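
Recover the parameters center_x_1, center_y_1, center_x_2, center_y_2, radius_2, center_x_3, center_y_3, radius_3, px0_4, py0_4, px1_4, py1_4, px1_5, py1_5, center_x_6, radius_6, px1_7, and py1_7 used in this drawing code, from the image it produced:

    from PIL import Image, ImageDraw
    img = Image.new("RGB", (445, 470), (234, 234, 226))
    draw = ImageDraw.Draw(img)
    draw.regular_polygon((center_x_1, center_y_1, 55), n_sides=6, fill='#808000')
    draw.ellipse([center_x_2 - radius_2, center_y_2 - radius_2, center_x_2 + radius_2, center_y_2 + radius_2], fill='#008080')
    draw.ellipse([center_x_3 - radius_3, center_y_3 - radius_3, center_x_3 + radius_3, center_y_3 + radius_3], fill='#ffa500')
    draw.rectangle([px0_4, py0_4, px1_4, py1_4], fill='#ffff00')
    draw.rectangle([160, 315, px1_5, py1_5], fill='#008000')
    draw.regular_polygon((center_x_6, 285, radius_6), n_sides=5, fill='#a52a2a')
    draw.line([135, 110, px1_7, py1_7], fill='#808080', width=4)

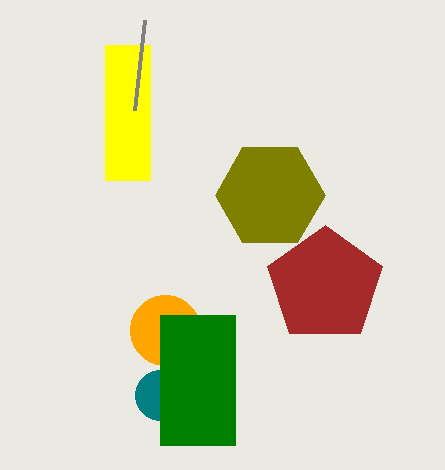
center_x_1 = 270, center_y_1 = 195, center_x_2 = 160, center_y_2 = 395, radius_2 = 25, center_x_3 = 165, center_y_3 = 330, radius_3 = 35, px0_4 = 105, py0_4 = 45, px1_4 = 150, py1_4 = 180, px1_5 = 235, py1_5 = 445, center_x_6 = 325, radius_6 = 60, px1_7 = 145, py1_7 = 20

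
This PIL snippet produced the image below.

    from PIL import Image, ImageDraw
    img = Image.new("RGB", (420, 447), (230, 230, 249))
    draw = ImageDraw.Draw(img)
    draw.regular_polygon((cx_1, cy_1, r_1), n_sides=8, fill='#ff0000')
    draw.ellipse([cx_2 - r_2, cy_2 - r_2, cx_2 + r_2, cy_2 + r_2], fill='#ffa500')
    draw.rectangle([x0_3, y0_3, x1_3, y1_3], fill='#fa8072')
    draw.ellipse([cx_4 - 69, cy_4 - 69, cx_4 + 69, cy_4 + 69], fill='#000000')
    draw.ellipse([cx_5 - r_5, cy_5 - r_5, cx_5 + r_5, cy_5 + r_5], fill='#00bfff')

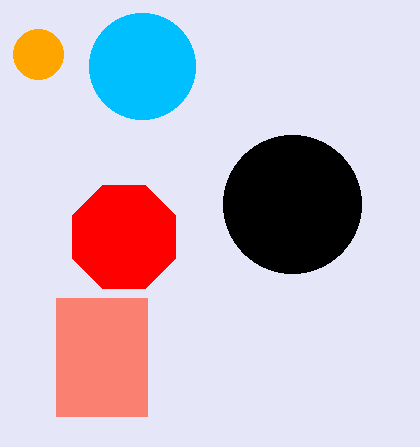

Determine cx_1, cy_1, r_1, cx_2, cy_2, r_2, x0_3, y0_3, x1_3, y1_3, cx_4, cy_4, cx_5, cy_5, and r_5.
cx_1 = 124
cy_1 = 237
r_1 = 56
cx_2 = 38
cy_2 = 54
r_2 = 25
x0_3 = 56
y0_3 = 298
x1_3 = 147
y1_3 = 416
cx_4 = 292
cy_4 = 204
cx_5 = 142
cy_5 = 66
r_5 = 53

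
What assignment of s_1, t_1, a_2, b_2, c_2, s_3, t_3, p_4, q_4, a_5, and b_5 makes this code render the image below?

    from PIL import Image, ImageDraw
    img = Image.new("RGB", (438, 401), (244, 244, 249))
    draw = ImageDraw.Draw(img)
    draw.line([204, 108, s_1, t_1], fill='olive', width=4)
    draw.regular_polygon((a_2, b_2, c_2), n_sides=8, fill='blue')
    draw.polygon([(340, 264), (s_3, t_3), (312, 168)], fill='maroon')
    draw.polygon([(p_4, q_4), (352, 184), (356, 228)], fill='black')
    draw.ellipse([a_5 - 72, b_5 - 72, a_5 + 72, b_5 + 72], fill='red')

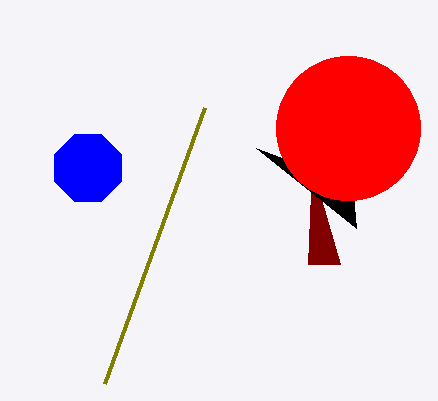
s_1 = 104; t_1 = 384; a_2 = 88; b_2 = 168; c_2 = 36; s_3 = 308; t_3 = 264; p_4 = 256; q_4 = 148; a_5 = 348; b_5 = 128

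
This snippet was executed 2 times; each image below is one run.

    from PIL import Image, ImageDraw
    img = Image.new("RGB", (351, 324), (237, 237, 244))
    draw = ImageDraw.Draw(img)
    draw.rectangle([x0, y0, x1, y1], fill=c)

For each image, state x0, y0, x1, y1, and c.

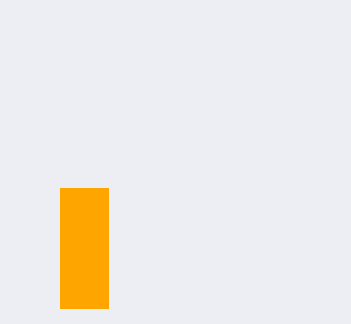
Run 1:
x0 = 60; y0 = 188; x1 = 108; y1 = 308; c = 'orange'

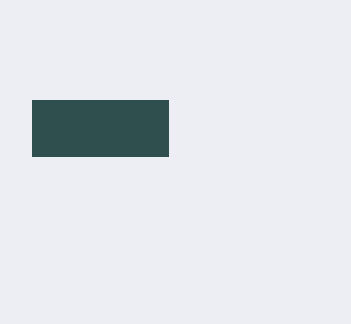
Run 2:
x0 = 32
y0 = 100
x1 = 168
y1 = 156
c = 'darkslategray'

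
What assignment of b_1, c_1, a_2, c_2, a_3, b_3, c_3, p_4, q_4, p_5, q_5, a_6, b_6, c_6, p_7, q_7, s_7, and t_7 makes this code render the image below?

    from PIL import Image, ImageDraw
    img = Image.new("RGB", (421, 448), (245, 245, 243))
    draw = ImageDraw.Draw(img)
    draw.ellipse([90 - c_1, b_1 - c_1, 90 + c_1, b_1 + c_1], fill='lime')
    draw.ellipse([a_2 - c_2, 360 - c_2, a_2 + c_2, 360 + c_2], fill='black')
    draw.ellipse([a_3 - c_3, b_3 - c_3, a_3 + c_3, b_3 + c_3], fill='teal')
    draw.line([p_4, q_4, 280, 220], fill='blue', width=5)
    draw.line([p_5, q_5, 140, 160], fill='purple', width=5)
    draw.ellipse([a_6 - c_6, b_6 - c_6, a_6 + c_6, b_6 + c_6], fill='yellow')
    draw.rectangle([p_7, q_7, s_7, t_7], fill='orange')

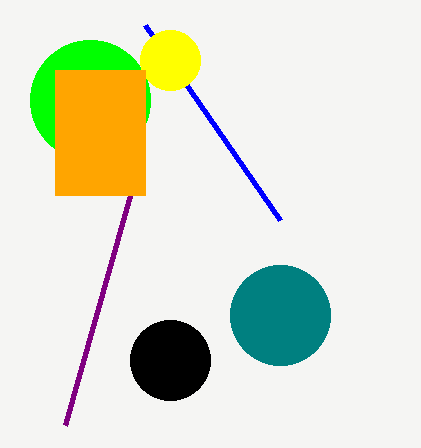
b_1 = 100
c_1 = 60
a_2 = 170
c_2 = 40
a_3 = 280
b_3 = 315
c_3 = 50
p_4 = 145
q_4 = 25
p_5 = 65
q_5 = 425
a_6 = 170
b_6 = 60
c_6 = 30
p_7 = 55
q_7 = 70
s_7 = 145
t_7 = 195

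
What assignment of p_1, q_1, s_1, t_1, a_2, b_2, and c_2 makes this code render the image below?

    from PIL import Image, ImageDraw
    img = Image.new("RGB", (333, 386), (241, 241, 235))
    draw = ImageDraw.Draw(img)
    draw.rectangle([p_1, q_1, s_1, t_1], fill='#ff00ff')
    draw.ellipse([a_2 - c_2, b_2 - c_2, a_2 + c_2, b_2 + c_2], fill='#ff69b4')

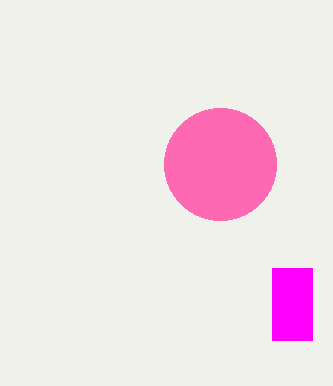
p_1 = 272, q_1 = 268, s_1 = 312, t_1 = 340, a_2 = 220, b_2 = 164, c_2 = 56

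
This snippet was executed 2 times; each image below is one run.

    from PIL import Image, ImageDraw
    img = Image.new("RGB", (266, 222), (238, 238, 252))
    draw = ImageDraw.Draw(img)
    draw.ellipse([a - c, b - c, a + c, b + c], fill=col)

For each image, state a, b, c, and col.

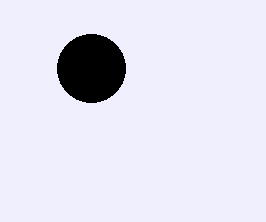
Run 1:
a = 91; b = 68; c = 34; col = 'black'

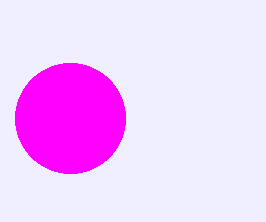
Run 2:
a = 70, b = 118, c = 55, col = 'magenta'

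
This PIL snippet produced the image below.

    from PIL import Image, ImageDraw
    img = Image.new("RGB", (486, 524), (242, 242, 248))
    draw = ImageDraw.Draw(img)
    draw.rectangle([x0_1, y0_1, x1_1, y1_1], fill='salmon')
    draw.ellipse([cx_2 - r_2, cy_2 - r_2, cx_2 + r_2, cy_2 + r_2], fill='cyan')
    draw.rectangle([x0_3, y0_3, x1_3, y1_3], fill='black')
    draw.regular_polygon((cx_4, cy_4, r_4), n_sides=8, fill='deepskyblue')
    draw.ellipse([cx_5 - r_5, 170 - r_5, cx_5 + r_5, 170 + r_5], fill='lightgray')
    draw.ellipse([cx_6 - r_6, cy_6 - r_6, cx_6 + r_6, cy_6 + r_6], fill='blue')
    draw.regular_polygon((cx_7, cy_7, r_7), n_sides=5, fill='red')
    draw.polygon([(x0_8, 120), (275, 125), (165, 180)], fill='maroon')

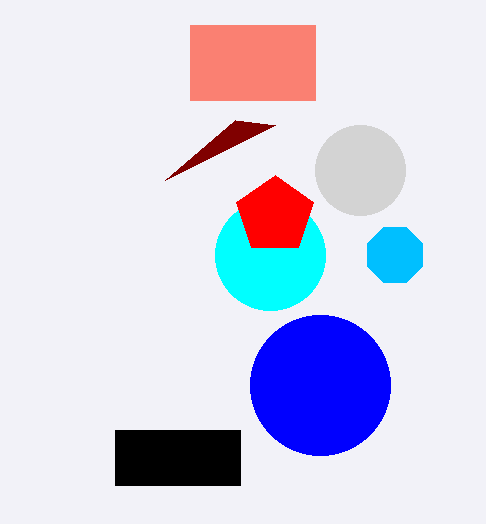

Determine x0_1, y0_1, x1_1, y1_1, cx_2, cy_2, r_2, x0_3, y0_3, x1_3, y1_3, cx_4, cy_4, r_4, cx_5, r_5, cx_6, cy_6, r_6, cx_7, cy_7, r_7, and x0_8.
x0_1 = 190
y0_1 = 25
x1_1 = 315
y1_1 = 100
cx_2 = 270
cy_2 = 255
r_2 = 55
x0_3 = 115
y0_3 = 430
x1_3 = 240
y1_3 = 485
cx_4 = 395
cy_4 = 255
r_4 = 30
cx_5 = 360
r_5 = 45
cx_6 = 320
cy_6 = 385
r_6 = 70
cx_7 = 275
cy_7 = 215
r_7 = 40
x0_8 = 235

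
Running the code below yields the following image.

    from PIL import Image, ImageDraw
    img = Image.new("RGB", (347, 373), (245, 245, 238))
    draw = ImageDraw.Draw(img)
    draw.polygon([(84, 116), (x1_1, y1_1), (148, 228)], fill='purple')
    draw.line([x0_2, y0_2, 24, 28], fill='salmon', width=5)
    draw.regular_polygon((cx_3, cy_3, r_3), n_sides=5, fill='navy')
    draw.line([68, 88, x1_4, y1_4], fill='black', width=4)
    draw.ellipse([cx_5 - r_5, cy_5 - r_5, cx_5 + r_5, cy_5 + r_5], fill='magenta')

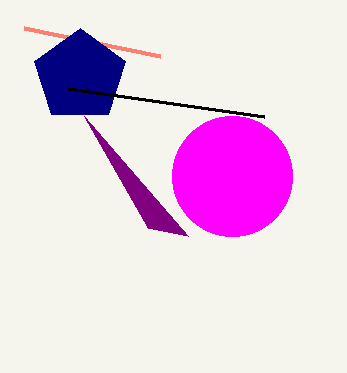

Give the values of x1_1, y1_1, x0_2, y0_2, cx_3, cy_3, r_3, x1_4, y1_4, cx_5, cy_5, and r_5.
x1_1 = 188; y1_1 = 236; x0_2 = 160; y0_2 = 56; cx_3 = 80; cy_3 = 76; r_3 = 48; x1_4 = 264; y1_4 = 116; cx_5 = 232; cy_5 = 176; r_5 = 60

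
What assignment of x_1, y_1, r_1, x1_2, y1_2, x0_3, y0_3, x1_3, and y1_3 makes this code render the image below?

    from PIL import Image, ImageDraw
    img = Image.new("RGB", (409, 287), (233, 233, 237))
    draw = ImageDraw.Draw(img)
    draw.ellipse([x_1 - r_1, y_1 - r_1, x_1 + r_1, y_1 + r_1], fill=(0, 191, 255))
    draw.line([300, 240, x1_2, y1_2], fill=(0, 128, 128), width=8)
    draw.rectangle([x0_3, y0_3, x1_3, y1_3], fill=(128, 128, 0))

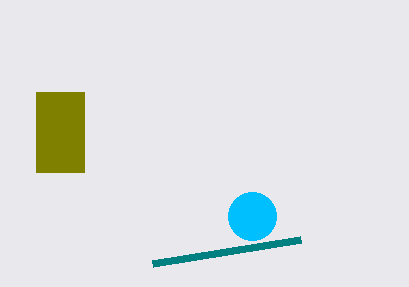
x_1 = 252
y_1 = 216
r_1 = 24
x1_2 = 152
y1_2 = 264
x0_3 = 36
y0_3 = 92
x1_3 = 84
y1_3 = 172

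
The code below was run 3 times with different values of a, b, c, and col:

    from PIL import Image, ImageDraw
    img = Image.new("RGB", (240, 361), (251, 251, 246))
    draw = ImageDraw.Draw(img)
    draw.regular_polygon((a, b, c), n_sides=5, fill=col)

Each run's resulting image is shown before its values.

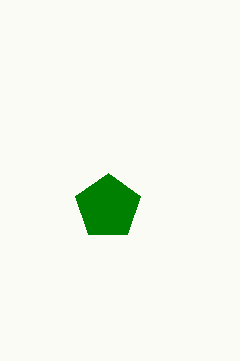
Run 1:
a = 108; b = 207; c = 34; col = 'green'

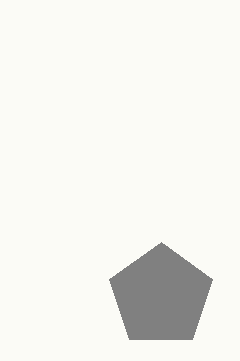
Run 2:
a = 161, b = 296, c = 54, col = 'gray'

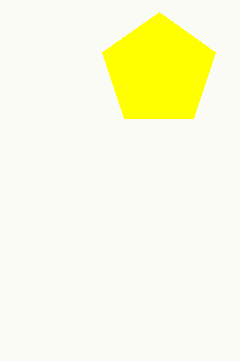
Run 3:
a = 159; b = 71; c = 59; col = 'yellow'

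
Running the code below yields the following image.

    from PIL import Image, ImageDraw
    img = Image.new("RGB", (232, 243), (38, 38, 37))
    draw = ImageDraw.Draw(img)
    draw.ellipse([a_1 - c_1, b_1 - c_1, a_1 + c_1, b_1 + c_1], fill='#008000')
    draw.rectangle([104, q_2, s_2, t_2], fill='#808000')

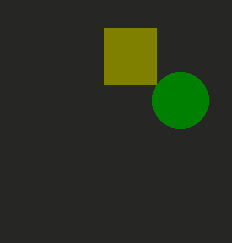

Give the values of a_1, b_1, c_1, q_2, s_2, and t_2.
a_1 = 180, b_1 = 100, c_1 = 28, q_2 = 28, s_2 = 156, t_2 = 84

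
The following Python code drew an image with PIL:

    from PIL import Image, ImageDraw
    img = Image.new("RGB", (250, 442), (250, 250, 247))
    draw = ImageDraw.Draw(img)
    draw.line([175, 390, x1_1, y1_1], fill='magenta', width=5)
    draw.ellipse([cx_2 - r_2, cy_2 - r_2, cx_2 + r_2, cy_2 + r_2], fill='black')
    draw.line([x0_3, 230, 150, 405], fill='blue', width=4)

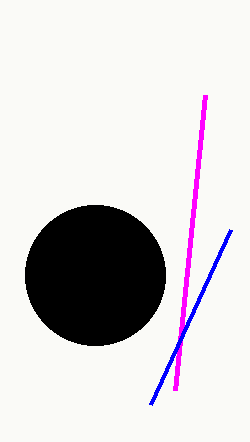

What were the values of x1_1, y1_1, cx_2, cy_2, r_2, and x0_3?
x1_1 = 205; y1_1 = 95; cx_2 = 95; cy_2 = 275; r_2 = 70; x0_3 = 230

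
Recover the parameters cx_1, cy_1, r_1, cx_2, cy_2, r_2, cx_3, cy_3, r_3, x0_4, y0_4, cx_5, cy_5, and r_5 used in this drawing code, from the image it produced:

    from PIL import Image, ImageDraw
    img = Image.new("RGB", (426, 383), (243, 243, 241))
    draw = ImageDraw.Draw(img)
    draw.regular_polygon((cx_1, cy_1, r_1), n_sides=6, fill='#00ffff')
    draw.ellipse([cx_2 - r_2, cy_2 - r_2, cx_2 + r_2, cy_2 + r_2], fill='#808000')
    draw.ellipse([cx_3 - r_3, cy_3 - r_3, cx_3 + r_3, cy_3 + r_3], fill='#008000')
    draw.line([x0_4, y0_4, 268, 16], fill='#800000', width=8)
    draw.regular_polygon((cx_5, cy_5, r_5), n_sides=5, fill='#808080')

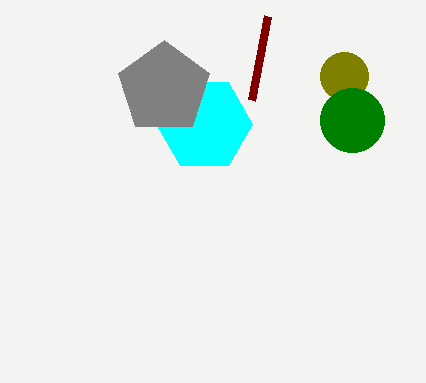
cx_1 = 204; cy_1 = 124; r_1 = 48; cx_2 = 344; cy_2 = 76; r_2 = 24; cx_3 = 352; cy_3 = 120; r_3 = 32; x0_4 = 252; y0_4 = 100; cx_5 = 164; cy_5 = 88; r_5 = 48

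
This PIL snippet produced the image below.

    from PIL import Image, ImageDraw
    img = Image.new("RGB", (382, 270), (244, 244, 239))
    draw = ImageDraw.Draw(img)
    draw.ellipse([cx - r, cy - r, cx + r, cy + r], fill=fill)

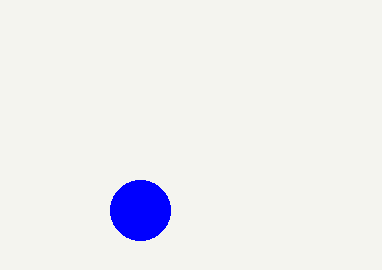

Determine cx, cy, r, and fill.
cx = 140
cy = 210
r = 30
fill = 'blue'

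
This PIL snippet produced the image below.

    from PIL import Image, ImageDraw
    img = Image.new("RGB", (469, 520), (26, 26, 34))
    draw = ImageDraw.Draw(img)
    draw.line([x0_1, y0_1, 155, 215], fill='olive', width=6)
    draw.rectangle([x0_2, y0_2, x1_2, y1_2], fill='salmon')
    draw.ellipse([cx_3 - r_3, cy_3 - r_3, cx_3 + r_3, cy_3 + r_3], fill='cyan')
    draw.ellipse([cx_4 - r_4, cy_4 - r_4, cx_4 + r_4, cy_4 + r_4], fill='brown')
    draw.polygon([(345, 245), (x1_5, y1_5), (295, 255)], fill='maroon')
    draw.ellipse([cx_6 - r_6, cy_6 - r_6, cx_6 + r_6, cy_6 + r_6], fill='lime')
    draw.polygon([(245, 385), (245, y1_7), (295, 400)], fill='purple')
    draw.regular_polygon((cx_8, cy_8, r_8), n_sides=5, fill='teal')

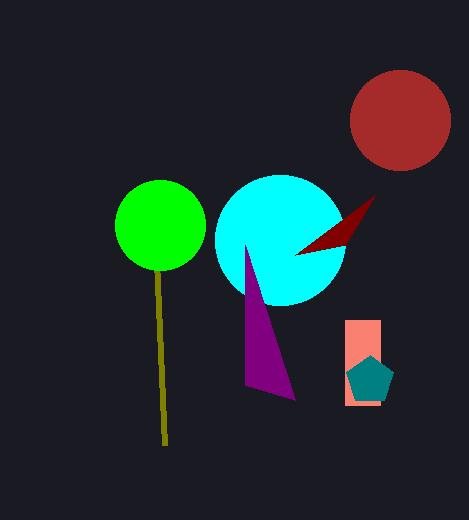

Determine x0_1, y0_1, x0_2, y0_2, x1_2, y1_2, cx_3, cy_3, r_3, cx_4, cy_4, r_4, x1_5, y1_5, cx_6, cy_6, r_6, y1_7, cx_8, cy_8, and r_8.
x0_1 = 165, y0_1 = 445, x0_2 = 345, y0_2 = 320, x1_2 = 380, y1_2 = 405, cx_3 = 280, cy_3 = 240, r_3 = 65, cx_4 = 400, cy_4 = 120, r_4 = 50, x1_5 = 375, y1_5 = 195, cx_6 = 160, cy_6 = 225, r_6 = 45, y1_7 = 245, cx_8 = 370, cy_8 = 380, r_8 = 25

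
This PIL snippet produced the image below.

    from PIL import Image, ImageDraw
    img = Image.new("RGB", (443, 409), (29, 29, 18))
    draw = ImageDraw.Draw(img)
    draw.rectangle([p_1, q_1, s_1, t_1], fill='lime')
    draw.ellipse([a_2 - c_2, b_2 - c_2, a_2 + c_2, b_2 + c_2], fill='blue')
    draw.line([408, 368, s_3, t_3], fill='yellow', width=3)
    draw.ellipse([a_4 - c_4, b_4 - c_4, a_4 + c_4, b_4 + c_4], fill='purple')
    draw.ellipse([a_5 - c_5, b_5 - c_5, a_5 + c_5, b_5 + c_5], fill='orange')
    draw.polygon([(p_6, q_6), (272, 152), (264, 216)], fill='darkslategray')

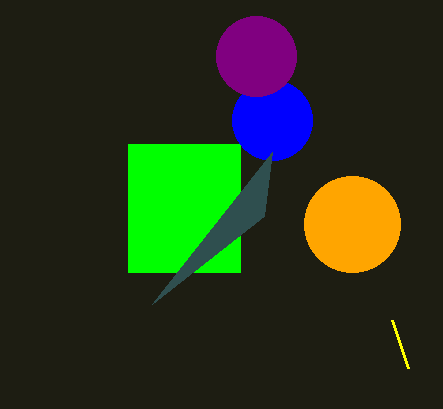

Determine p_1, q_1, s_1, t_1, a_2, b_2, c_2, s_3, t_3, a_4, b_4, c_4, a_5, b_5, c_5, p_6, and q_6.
p_1 = 128
q_1 = 144
s_1 = 240
t_1 = 272
a_2 = 272
b_2 = 120
c_2 = 40
s_3 = 392
t_3 = 320
a_4 = 256
b_4 = 56
c_4 = 40
a_5 = 352
b_5 = 224
c_5 = 48
p_6 = 152
q_6 = 304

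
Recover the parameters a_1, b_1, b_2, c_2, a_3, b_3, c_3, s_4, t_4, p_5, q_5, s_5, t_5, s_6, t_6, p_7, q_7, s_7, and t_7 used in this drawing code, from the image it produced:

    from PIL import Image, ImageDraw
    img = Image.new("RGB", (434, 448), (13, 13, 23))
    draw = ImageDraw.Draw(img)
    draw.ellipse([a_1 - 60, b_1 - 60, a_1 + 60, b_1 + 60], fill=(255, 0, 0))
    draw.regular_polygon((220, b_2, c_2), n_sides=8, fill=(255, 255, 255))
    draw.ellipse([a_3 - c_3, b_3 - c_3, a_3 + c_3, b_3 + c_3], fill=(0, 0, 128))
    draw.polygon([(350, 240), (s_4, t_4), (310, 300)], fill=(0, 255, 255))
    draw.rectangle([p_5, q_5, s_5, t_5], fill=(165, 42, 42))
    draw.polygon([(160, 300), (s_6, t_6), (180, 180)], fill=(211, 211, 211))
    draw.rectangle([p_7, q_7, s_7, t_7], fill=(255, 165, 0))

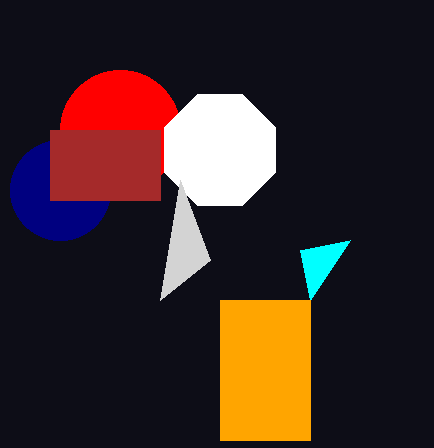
a_1 = 120, b_1 = 130, b_2 = 150, c_2 = 60, a_3 = 60, b_3 = 190, c_3 = 50, s_4 = 300, t_4 = 250, p_5 = 50, q_5 = 130, s_5 = 160, t_5 = 200, s_6 = 210, t_6 = 260, p_7 = 220, q_7 = 300, s_7 = 310, t_7 = 440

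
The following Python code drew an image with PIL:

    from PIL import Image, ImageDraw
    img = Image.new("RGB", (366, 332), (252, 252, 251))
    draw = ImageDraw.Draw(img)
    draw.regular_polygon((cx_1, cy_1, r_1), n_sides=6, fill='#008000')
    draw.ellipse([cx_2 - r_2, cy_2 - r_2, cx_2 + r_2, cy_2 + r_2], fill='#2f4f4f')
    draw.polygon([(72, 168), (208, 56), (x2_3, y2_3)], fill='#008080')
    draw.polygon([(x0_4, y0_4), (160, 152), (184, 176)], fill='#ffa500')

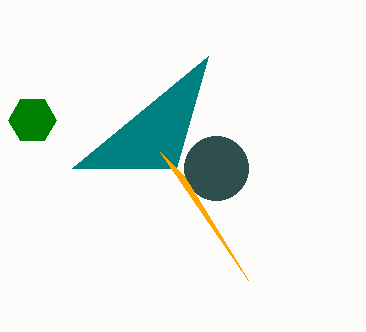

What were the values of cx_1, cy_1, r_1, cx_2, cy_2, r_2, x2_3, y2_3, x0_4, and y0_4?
cx_1 = 32
cy_1 = 120
r_1 = 24
cx_2 = 216
cy_2 = 168
r_2 = 32
x2_3 = 176
y2_3 = 168
x0_4 = 248
y0_4 = 280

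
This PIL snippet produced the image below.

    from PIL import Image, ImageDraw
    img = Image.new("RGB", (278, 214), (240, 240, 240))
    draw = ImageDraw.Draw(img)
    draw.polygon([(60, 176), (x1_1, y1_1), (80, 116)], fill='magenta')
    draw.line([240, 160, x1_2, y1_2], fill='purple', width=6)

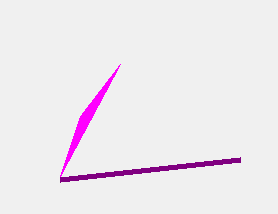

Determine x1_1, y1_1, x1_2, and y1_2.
x1_1 = 120; y1_1 = 64; x1_2 = 60; y1_2 = 180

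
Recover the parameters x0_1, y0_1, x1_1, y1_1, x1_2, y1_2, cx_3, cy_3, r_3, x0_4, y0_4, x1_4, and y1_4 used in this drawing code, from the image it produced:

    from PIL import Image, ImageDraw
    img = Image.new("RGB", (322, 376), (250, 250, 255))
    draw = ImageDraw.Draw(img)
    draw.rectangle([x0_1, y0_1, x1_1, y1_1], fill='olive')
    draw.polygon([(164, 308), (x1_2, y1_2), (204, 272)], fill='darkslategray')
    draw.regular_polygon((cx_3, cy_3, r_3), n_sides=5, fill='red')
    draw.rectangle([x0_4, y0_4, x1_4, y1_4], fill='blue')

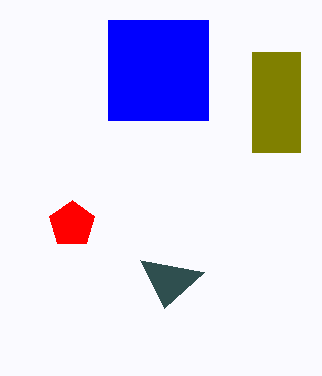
x0_1 = 252; y0_1 = 52; x1_1 = 300; y1_1 = 152; x1_2 = 140; y1_2 = 260; cx_3 = 72; cy_3 = 224; r_3 = 24; x0_4 = 108; y0_4 = 20; x1_4 = 208; y1_4 = 120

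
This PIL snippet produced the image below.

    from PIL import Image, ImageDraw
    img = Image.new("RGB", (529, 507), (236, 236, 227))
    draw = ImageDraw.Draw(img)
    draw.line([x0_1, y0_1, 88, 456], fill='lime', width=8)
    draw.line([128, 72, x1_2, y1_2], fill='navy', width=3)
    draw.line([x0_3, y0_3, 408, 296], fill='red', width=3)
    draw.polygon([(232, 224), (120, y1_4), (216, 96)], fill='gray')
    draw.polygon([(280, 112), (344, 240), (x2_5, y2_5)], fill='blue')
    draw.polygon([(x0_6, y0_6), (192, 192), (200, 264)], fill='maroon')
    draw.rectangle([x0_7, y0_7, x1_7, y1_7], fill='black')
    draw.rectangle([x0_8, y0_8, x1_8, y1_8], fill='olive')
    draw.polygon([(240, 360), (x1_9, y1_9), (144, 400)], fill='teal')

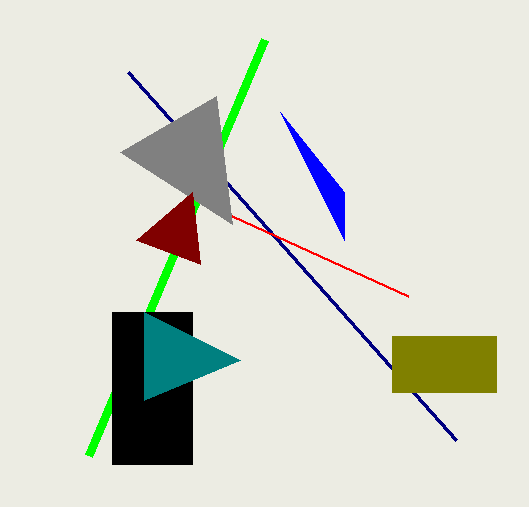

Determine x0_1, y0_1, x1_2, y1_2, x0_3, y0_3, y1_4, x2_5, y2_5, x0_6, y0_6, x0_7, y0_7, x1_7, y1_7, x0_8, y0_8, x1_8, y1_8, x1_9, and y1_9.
x0_1 = 264
y0_1 = 40
x1_2 = 456
y1_2 = 440
x0_3 = 232
y0_3 = 216
y1_4 = 152
x2_5 = 344
y2_5 = 192
x0_6 = 136
y0_6 = 240
x0_7 = 112
y0_7 = 312
x1_7 = 192
y1_7 = 464
x0_8 = 392
y0_8 = 336
x1_8 = 496
y1_8 = 392
x1_9 = 144
y1_9 = 312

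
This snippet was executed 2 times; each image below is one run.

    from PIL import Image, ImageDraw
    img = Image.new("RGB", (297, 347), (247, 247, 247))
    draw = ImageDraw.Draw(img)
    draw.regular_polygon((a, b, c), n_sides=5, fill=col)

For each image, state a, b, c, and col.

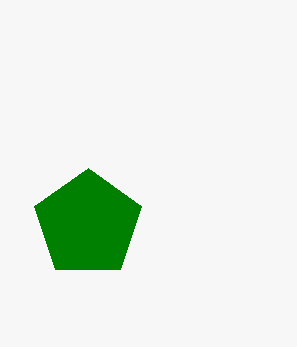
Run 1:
a = 88
b = 224
c = 56
col = 'green'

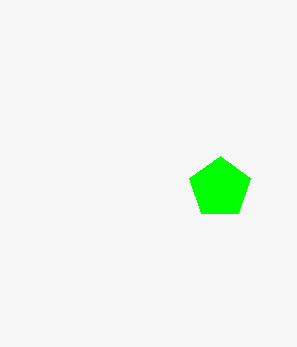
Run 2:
a = 220
b = 188
c = 32
col = 'lime'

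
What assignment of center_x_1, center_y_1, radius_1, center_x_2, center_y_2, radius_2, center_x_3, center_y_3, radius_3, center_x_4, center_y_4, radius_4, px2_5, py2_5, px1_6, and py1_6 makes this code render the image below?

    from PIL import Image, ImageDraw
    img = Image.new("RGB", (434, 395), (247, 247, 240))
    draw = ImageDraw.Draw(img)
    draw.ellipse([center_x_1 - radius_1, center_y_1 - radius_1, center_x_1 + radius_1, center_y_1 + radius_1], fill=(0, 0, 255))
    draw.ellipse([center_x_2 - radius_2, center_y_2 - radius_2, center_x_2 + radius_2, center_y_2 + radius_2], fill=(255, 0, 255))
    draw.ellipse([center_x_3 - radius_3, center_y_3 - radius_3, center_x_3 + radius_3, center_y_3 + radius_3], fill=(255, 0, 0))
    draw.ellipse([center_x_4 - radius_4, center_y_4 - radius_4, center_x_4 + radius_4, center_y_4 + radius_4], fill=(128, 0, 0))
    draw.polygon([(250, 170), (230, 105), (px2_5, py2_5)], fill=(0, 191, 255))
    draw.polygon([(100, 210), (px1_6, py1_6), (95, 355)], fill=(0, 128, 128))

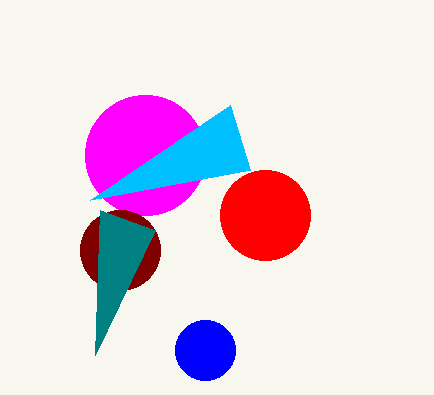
center_x_1 = 205, center_y_1 = 350, radius_1 = 30, center_x_2 = 145, center_y_2 = 155, radius_2 = 60, center_x_3 = 265, center_y_3 = 215, radius_3 = 45, center_x_4 = 120, center_y_4 = 250, radius_4 = 40, px2_5 = 90, py2_5 = 200, px1_6 = 155, py1_6 = 230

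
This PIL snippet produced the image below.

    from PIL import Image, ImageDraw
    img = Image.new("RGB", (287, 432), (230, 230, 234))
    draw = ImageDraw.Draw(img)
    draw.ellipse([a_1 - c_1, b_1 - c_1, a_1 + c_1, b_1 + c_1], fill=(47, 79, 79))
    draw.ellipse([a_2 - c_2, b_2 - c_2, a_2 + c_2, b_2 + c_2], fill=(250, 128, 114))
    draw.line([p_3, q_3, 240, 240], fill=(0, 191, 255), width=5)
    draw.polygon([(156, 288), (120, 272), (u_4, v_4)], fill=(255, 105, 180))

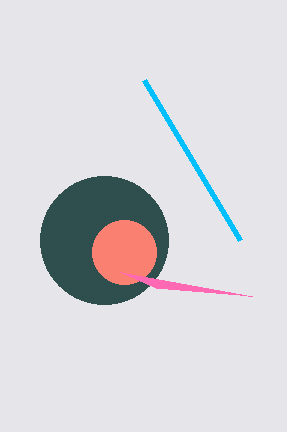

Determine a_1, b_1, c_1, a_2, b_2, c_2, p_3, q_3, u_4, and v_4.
a_1 = 104; b_1 = 240; c_1 = 64; a_2 = 124; b_2 = 252; c_2 = 32; p_3 = 144; q_3 = 80; u_4 = 252; v_4 = 296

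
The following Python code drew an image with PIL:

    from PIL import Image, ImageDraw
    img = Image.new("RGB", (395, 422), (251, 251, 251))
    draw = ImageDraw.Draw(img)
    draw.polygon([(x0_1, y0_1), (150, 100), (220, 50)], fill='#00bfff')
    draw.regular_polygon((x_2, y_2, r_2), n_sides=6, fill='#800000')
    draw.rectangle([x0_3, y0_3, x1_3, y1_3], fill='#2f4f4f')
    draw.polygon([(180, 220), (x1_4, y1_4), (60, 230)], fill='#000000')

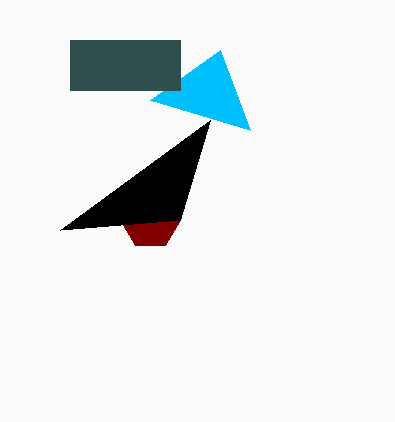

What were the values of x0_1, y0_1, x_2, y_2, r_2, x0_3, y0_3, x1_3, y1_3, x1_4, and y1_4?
x0_1 = 250
y0_1 = 130
x_2 = 150
y_2 = 220
r_2 = 30
x0_3 = 70
y0_3 = 40
x1_3 = 180
y1_3 = 90
x1_4 = 210
y1_4 = 120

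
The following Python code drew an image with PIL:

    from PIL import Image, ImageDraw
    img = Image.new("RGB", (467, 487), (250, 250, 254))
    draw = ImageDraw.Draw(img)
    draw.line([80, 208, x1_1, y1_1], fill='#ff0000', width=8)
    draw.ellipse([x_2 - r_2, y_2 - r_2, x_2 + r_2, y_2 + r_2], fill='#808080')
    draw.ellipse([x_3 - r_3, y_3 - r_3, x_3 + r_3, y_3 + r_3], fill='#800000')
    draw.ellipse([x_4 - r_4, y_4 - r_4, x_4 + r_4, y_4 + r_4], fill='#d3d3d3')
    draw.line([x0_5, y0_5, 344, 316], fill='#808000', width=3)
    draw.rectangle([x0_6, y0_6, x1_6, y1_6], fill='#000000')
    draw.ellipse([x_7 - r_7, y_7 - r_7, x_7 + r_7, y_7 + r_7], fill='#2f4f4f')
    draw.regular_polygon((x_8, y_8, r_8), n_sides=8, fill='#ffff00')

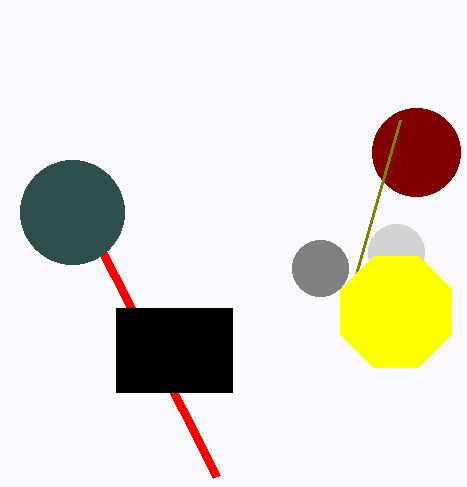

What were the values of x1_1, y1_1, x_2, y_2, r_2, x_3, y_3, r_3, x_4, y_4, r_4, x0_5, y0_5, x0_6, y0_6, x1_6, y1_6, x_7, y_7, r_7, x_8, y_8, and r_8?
x1_1 = 216; y1_1 = 476; x_2 = 320; y_2 = 268; r_2 = 28; x_3 = 416; y_3 = 152; r_3 = 44; x_4 = 396; y_4 = 252; r_4 = 28; x0_5 = 400; y0_5 = 120; x0_6 = 116; y0_6 = 308; x1_6 = 232; y1_6 = 392; x_7 = 72; y_7 = 212; r_7 = 52; x_8 = 396; y_8 = 312; r_8 = 60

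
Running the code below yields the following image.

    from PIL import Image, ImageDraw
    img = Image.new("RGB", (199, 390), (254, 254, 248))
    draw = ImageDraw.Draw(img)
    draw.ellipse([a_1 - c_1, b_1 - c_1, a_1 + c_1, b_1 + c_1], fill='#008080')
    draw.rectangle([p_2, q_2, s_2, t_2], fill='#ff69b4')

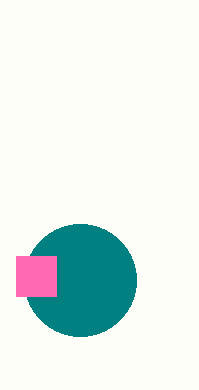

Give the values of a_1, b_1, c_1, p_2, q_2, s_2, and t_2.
a_1 = 80
b_1 = 280
c_1 = 56
p_2 = 16
q_2 = 256
s_2 = 56
t_2 = 296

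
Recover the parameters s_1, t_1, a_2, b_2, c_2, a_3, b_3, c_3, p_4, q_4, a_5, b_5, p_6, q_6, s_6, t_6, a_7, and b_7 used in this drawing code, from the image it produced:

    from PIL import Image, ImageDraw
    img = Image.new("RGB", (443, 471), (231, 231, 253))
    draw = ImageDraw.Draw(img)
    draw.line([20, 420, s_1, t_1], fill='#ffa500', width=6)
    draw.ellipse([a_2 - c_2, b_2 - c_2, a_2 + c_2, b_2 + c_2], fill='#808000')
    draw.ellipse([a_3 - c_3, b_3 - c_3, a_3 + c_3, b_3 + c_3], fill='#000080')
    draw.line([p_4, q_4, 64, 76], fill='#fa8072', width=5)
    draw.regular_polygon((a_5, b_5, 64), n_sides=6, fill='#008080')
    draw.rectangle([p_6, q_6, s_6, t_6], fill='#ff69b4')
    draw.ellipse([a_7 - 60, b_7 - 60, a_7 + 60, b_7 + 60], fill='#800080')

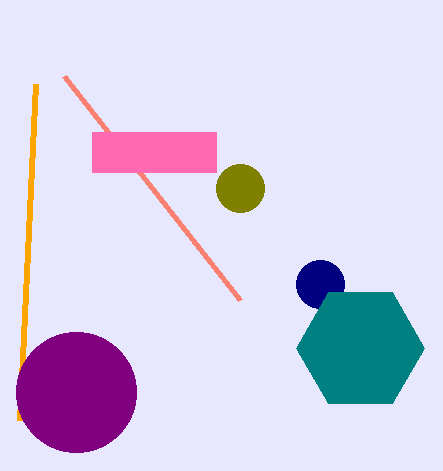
s_1 = 36
t_1 = 84
a_2 = 240
b_2 = 188
c_2 = 24
a_3 = 320
b_3 = 284
c_3 = 24
p_4 = 240
q_4 = 300
a_5 = 360
b_5 = 348
p_6 = 92
q_6 = 132
s_6 = 216
t_6 = 172
a_7 = 76
b_7 = 392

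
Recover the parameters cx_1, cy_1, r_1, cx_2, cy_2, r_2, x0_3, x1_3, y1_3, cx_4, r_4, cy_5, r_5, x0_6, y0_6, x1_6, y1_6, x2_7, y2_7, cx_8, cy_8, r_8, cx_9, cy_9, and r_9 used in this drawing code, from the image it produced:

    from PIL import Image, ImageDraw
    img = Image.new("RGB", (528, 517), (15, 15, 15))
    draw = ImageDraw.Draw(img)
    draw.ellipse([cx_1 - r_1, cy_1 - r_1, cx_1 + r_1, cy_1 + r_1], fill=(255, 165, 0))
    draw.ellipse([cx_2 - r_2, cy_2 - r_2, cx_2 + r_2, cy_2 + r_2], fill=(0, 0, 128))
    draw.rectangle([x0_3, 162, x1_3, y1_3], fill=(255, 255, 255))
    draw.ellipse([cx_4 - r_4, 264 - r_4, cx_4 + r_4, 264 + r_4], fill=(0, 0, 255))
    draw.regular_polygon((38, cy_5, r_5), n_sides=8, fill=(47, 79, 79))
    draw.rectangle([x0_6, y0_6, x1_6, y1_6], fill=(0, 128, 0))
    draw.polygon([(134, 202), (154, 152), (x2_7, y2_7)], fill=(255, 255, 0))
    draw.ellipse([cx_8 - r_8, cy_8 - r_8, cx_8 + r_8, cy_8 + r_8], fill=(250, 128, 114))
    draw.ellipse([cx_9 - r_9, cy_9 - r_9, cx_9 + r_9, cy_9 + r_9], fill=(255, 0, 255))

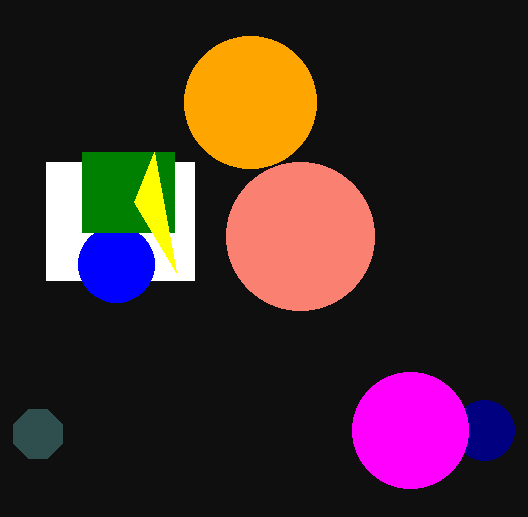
cx_1 = 250, cy_1 = 102, r_1 = 66, cx_2 = 484, cy_2 = 430, r_2 = 30, x0_3 = 46, x1_3 = 194, y1_3 = 280, cx_4 = 116, r_4 = 38, cy_5 = 434, r_5 = 26, x0_6 = 82, y0_6 = 152, x1_6 = 174, y1_6 = 232, x2_7 = 176, y2_7 = 272, cx_8 = 300, cy_8 = 236, r_8 = 74, cx_9 = 410, cy_9 = 430, r_9 = 58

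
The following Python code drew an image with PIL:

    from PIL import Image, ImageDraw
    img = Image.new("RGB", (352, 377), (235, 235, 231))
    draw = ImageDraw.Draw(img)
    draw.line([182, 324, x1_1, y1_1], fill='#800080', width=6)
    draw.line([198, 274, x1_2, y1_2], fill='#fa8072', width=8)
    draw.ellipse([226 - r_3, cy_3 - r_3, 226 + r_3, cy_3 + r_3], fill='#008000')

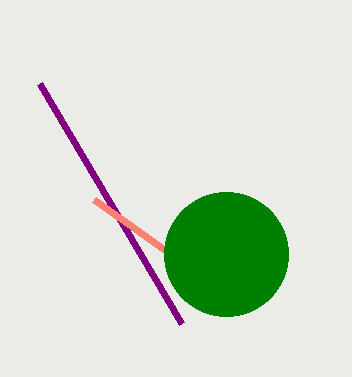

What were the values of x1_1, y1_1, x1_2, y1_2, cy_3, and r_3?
x1_1 = 40; y1_1 = 84; x1_2 = 94; y1_2 = 200; cy_3 = 254; r_3 = 62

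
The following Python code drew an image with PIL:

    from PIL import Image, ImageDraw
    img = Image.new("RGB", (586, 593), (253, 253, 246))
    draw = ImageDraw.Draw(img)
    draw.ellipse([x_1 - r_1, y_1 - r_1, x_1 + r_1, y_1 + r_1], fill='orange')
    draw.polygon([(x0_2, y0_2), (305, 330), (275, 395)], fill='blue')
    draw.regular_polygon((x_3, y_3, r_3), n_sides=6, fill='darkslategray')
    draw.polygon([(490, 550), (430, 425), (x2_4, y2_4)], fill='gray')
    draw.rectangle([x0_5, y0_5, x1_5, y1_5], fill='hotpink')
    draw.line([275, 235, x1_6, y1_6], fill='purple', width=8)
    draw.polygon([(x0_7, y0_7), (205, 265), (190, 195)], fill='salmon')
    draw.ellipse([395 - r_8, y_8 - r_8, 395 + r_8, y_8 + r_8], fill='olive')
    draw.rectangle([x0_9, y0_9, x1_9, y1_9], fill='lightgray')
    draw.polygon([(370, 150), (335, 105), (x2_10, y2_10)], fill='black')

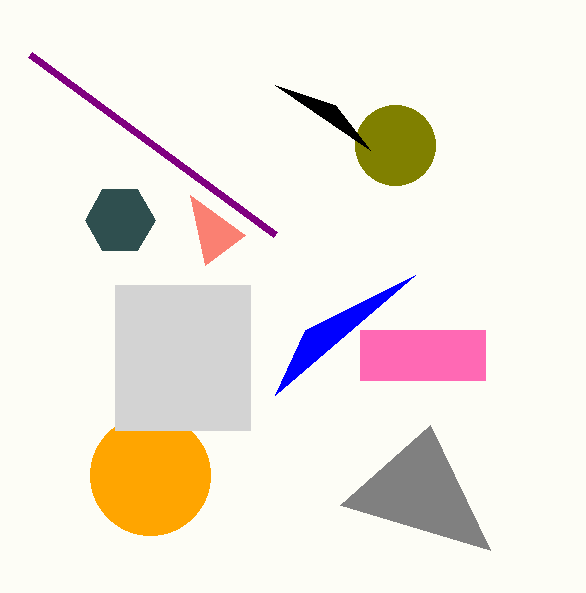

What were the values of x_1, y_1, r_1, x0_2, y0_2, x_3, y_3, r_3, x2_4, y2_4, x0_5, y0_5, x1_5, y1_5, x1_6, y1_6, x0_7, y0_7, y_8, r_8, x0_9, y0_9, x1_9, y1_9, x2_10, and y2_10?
x_1 = 150, y_1 = 475, r_1 = 60, x0_2 = 415, y0_2 = 275, x_3 = 120, y_3 = 220, r_3 = 35, x2_4 = 340, y2_4 = 505, x0_5 = 360, y0_5 = 330, x1_5 = 485, y1_5 = 380, x1_6 = 30, y1_6 = 55, x0_7 = 245, y0_7 = 235, y_8 = 145, r_8 = 40, x0_9 = 115, y0_9 = 285, x1_9 = 250, y1_9 = 430, x2_10 = 275, y2_10 = 85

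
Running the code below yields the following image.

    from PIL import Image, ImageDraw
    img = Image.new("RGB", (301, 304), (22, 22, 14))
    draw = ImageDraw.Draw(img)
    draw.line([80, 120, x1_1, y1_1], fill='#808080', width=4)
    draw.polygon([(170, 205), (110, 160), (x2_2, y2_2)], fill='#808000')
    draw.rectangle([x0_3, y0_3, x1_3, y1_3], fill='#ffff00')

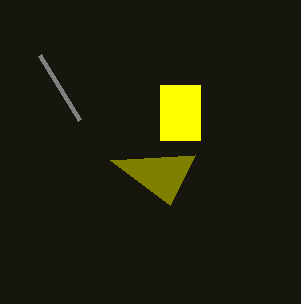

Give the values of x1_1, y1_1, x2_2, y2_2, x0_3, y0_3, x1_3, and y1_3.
x1_1 = 40
y1_1 = 55
x2_2 = 195
y2_2 = 155
x0_3 = 160
y0_3 = 85
x1_3 = 200
y1_3 = 140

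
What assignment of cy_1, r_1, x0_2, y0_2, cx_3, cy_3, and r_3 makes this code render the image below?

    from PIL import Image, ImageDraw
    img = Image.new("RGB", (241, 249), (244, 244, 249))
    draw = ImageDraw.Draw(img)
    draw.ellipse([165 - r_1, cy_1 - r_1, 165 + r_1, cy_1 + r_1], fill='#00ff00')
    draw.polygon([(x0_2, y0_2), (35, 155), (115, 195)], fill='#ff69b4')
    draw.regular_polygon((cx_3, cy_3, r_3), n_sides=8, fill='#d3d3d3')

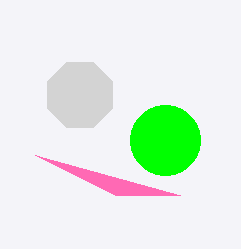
cy_1 = 140, r_1 = 35, x0_2 = 180, y0_2 = 195, cx_3 = 80, cy_3 = 95, r_3 = 35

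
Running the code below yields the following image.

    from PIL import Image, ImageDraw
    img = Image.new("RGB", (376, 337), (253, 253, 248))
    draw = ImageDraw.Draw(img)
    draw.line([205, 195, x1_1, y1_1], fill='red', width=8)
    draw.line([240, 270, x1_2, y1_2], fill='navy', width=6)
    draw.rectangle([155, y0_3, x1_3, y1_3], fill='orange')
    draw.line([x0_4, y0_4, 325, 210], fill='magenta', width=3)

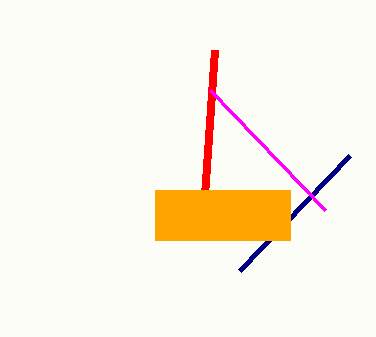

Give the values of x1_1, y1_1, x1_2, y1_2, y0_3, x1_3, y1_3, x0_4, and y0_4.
x1_1 = 215; y1_1 = 50; x1_2 = 350; y1_2 = 155; y0_3 = 190; x1_3 = 290; y1_3 = 240; x0_4 = 210; y0_4 = 90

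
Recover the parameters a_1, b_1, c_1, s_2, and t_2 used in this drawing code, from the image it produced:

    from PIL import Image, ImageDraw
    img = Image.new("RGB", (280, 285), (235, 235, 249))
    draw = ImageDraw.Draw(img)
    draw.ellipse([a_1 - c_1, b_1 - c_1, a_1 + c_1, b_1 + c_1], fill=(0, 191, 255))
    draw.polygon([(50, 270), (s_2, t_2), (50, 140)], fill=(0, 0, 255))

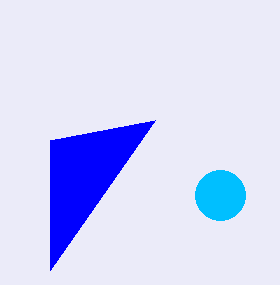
a_1 = 220, b_1 = 195, c_1 = 25, s_2 = 155, t_2 = 120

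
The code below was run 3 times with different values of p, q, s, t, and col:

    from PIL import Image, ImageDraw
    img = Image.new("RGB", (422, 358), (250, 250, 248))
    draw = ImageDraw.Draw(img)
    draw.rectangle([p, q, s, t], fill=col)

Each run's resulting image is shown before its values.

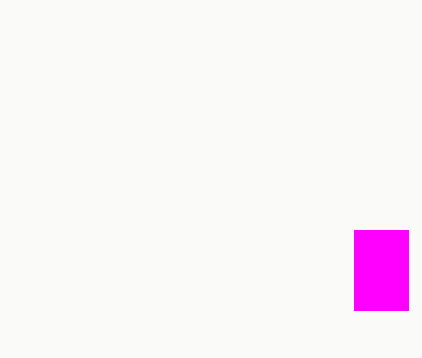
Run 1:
p = 354, q = 230, s = 408, t = 310, col = 'magenta'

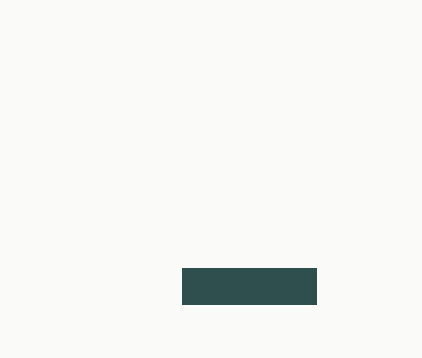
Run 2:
p = 182
q = 268
s = 316
t = 304
col = 'darkslategray'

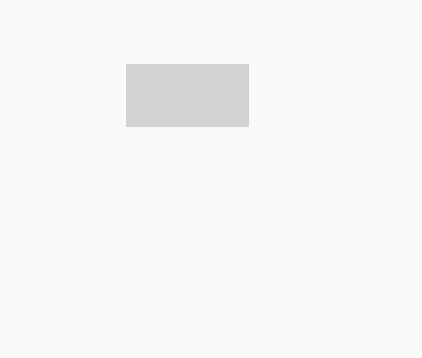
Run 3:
p = 126, q = 64, s = 248, t = 126, col = 'lightgray'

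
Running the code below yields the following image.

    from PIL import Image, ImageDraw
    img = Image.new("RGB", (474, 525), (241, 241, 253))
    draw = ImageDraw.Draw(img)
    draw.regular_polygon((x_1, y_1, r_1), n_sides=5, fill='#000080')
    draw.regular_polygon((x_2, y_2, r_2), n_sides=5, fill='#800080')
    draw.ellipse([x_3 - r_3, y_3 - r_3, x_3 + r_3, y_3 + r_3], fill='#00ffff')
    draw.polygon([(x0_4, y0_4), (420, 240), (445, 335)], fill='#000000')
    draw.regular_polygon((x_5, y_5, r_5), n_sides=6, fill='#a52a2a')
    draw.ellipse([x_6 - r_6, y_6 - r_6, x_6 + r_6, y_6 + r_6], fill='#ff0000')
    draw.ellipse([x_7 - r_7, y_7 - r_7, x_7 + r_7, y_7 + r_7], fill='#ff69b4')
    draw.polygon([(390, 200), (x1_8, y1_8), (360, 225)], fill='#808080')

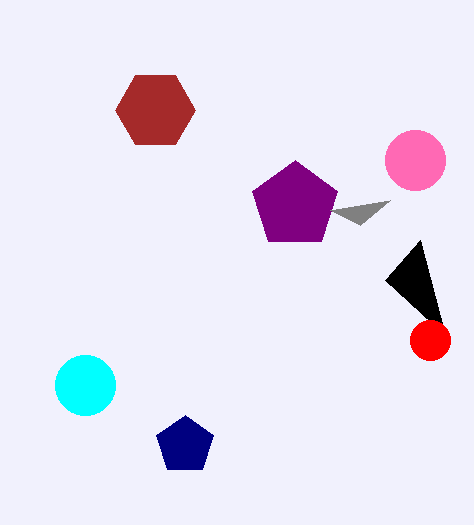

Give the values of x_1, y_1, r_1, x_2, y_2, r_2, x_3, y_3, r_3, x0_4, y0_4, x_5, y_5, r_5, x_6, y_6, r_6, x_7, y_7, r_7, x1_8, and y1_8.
x_1 = 185
y_1 = 445
r_1 = 30
x_2 = 295
y_2 = 205
r_2 = 45
x_3 = 85
y_3 = 385
r_3 = 30
x0_4 = 385
y0_4 = 280
x_5 = 155
y_5 = 110
r_5 = 40
x_6 = 430
y_6 = 340
r_6 = 20
x_7 = 415
y_7 = 160
r_7 = 30
x1_8 = 330
y1_8 = 210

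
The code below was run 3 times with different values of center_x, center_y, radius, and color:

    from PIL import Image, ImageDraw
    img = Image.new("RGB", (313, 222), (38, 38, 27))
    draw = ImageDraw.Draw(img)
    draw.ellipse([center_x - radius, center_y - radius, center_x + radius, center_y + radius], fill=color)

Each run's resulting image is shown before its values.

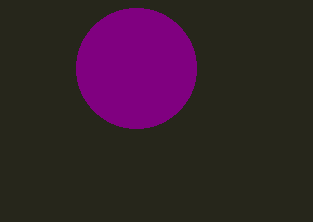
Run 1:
center_x = 136
center_y = 68
radius = 60
color = 'purple'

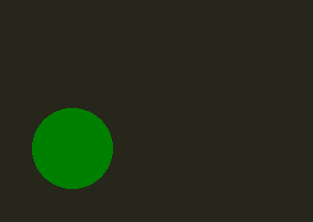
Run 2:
center_x = 72; center_y = 148; radius = 40; color = 'green'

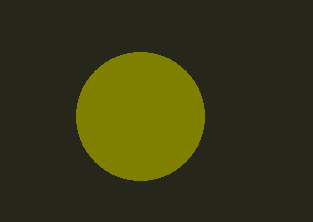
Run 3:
center_x = 140; center_y = 116; radius = 64; color = 'olive'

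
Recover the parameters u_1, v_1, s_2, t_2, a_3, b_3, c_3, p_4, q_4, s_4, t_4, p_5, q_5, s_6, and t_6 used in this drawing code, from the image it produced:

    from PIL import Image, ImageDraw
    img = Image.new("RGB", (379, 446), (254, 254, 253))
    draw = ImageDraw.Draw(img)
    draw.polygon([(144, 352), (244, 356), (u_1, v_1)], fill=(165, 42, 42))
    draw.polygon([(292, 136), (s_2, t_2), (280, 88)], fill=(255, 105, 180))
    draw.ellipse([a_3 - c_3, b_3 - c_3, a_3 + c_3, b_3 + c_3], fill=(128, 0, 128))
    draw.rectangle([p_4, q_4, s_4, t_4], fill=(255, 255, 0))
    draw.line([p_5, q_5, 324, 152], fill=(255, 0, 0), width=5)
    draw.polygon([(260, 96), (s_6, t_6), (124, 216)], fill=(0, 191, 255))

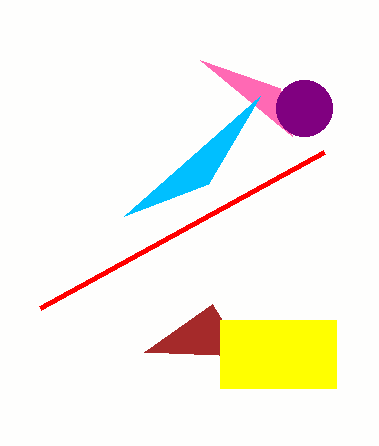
u_1 = 212
v_1 = 304
s_2 = 200
t_2 = 60
a_3 = 304
b_3 = 108
c_3 = 28
p_4 = 220
q_4 = 320
s_4 = 336
t_4 = 388
p_5 = 40
q_5 = 308
s_6 = 208
t_6 = 184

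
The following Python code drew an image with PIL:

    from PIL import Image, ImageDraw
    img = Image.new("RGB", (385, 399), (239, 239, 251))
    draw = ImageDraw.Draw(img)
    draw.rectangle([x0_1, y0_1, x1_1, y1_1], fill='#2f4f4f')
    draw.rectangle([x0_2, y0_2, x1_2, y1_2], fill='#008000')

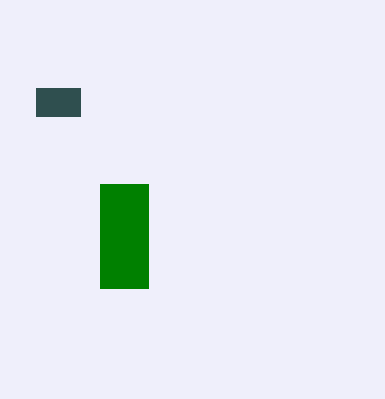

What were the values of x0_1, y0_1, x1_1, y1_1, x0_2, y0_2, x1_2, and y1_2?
x0_1 = 36, y0_1 = 88, x1_1 = 80, y1_1 = 116, x0_2 = 100, y0_2 = 184, x1_2 = 148, y1_2 = 288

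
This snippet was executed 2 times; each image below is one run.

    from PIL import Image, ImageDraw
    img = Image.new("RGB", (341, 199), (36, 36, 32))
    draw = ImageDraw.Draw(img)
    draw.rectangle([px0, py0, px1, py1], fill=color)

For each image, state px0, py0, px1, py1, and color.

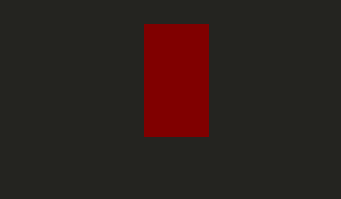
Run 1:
px0 = 144, py0 = 24, px1 = 208, py1 = 136, color = 'maroon'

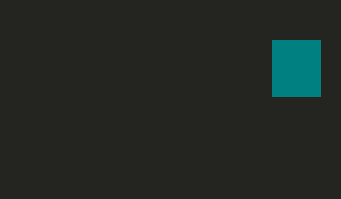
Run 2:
px0 = 272, py0 = 40, px1 = 320, py1 = 96, color = 'teal'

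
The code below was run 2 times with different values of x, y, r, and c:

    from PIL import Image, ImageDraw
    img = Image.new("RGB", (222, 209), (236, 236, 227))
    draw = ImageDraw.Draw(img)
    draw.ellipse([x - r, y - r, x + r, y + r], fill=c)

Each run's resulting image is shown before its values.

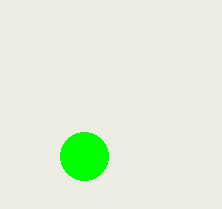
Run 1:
x = 84; y = 156; r = 24; c = 'lime'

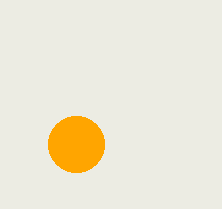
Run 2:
x = 76, y = 144, r = 28, c = 'orange'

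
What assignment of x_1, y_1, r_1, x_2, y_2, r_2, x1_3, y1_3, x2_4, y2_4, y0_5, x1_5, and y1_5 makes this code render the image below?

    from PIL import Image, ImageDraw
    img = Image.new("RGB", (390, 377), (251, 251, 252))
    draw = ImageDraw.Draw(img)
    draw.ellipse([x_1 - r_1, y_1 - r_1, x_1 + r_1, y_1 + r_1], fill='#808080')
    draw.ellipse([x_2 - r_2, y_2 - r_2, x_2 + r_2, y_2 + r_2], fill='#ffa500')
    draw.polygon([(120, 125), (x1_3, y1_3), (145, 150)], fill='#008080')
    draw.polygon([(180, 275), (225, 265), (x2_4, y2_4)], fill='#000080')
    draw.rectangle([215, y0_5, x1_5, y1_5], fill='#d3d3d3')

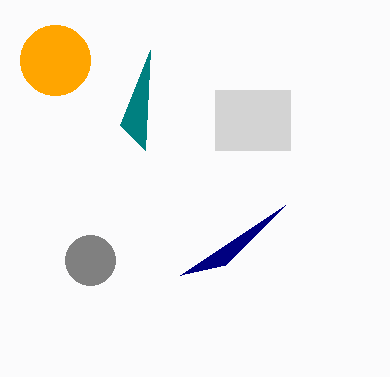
x_1 = 90; y_1 = 260; r_1 = 25; x_2 = 55; y_2 = 60; r_2 = 35; x1_3 = 150; y1_3 = 50; x2_4 = 285; y2_4 = 205; y0_5 = 90; x1_5 = 290; y1_5 = 150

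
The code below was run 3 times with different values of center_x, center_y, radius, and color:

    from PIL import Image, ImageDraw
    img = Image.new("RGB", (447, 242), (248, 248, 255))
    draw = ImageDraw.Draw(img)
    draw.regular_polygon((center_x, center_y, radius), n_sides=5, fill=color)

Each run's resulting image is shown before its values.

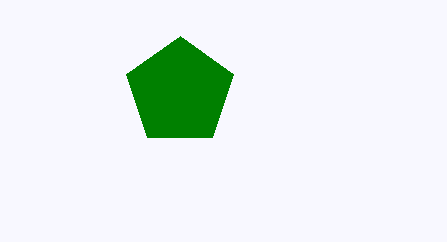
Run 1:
center_x = 180; center_y = 92; radius = 56; color = 'green'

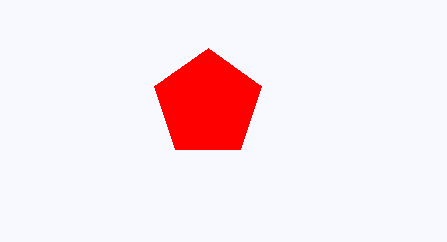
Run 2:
center_x = 208
center_y = 104
radius = 56
color = 'red'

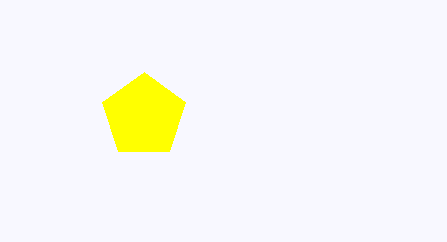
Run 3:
center_x = 144
center_y = 116
radius = 44
color = 'yellow'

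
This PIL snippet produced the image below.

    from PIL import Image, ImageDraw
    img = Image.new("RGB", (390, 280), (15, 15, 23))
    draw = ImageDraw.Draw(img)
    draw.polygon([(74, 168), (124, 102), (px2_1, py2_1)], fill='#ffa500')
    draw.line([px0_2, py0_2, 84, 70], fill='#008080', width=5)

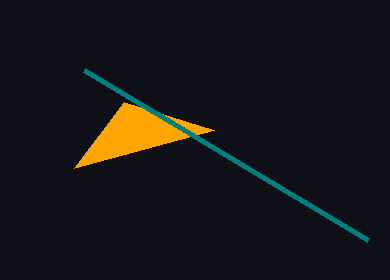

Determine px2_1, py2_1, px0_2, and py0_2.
px2_1 = 214, py2_1 = 130, px0_2 = 368, py0_2 = 240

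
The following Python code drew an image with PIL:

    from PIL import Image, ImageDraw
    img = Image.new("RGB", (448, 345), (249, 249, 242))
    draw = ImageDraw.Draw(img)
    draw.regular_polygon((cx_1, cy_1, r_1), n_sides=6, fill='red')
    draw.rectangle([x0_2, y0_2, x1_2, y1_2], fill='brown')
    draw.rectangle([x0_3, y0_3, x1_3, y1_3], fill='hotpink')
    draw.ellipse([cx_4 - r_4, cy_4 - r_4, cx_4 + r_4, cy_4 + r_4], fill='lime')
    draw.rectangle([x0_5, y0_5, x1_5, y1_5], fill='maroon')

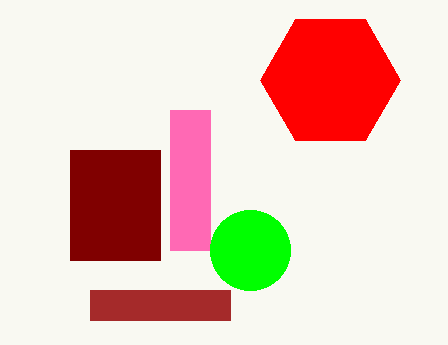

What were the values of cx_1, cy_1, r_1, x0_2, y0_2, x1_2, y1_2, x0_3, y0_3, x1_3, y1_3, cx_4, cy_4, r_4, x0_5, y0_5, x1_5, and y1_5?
cx_1 = 330, cy_1 = 80, r_1 = 70, x0_2 = 90, y0_2 = 290, x1_2 = 230, y1_2 = 320, x0_3 = 170, y0_3 = 110, x1_3 = 210, y1_3 = 250, cx_4 = 250, cy_4 = 250, r_4 = 40, x0_5 = 70, y0_5 = 150, x1_5 = 160, y1_5 = 260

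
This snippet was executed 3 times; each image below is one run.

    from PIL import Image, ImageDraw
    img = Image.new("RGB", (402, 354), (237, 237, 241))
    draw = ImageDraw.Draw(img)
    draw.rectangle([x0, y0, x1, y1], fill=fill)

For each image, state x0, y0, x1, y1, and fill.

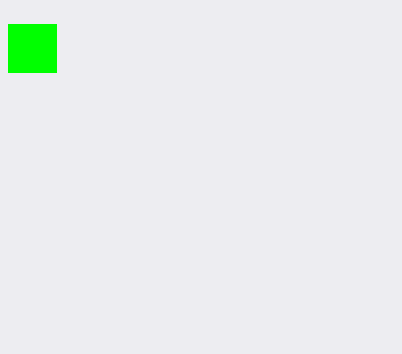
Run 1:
x0 = 8; y0 = 24; x1 = 56; y1 = 72; fill = 'lime'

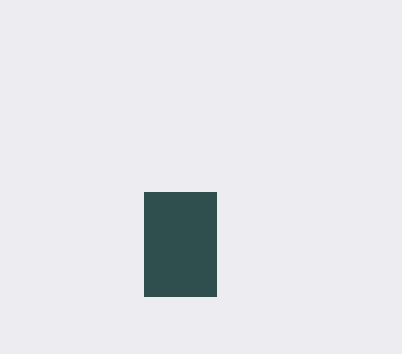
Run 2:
x0 = 144
y0 = 192
x1 = 216
y1 = 296
fill = 'darkslategray'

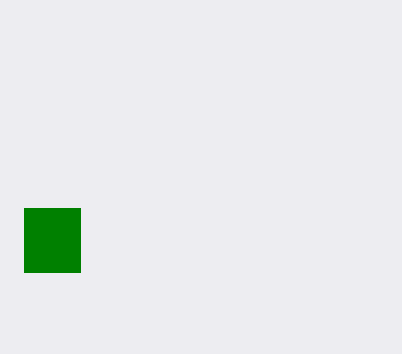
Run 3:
x0 = 24, y0 = 208, x1 = 80, y1 = 272, fill = 'green'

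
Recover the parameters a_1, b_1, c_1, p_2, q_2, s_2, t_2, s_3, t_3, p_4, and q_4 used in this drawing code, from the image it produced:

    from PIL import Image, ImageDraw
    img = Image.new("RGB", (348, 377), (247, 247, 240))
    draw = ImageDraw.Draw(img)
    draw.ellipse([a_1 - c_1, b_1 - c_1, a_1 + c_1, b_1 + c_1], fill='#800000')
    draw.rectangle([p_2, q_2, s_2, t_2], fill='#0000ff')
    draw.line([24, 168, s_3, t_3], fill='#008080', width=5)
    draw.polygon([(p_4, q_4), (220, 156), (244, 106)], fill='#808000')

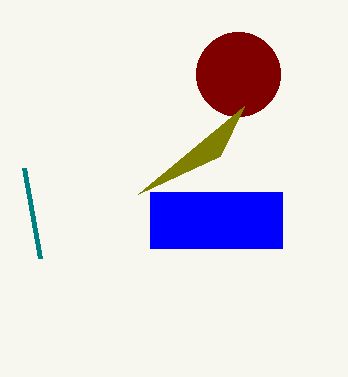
a_1 = 238; b_1 = 74; c_1 = 42; p_2 = 150; q_2 = 192; s_2 = 282; t_2 = 248; s_3 = 40; t_3 = 258; p_4 = 138; q_4 = 194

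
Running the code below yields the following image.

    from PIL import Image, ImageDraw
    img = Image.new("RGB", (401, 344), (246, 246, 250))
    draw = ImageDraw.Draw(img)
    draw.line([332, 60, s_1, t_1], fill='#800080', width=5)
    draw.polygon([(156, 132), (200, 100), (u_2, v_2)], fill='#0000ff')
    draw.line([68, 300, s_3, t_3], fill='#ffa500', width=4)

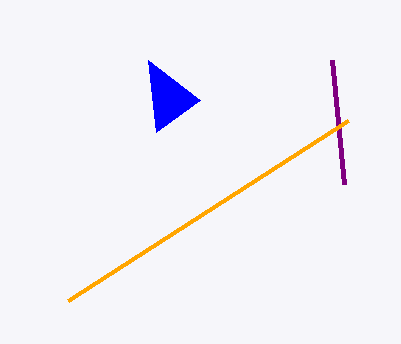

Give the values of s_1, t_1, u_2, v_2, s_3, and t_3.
s_1 = 344
t_1 = 184
u_2 = 148
v_2 = 60
s_3 = 348
t_3 = 120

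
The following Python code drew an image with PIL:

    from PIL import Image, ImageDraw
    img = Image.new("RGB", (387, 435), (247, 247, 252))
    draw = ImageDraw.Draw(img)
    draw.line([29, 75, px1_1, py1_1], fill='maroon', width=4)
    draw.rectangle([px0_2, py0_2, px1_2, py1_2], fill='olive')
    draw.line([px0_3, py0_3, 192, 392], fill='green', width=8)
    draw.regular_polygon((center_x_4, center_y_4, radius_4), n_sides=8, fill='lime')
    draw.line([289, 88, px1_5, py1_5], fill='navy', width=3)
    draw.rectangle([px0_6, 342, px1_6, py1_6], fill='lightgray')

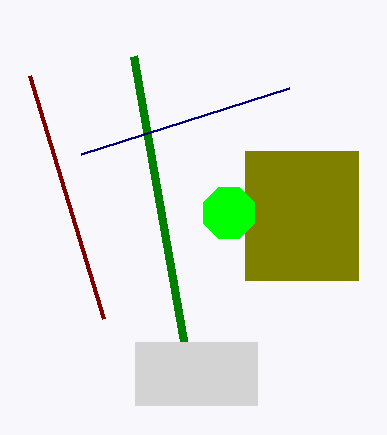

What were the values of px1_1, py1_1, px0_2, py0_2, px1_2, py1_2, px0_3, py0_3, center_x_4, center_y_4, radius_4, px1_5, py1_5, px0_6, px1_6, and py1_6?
px1_1 = 103, py1_1 = 318, px0_2 = 245, py0_2 = 151, px1_2 = 358, py1_2 = 280, px0_3 = 133, py0_3 = 56, center_x_4 = 229, center_y_4 = 213, radius_4 = 28, px1_5 = 81, py1_5 = 154, px0_6 = 135, px1_6 = 257, py1_6 = 405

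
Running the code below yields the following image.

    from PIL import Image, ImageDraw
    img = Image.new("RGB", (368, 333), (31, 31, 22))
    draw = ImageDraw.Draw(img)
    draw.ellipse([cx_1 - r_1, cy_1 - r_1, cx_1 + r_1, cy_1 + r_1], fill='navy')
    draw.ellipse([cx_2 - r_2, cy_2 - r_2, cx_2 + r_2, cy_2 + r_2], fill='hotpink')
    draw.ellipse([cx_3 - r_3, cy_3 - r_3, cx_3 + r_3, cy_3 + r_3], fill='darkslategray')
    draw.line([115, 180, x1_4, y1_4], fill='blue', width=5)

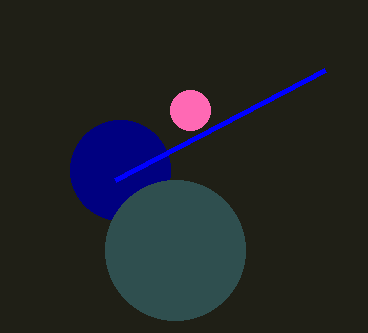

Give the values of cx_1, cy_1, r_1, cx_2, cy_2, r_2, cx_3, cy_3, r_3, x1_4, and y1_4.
cx_1 = 120
cy_1 = 170
r_1 = 50
cx_2 = 190
cy_2 = 110
r_2 = 20
cx_3 = 175
cy_3 = 250
r_3 = 70
x1_4 = 325
y1_4 = 70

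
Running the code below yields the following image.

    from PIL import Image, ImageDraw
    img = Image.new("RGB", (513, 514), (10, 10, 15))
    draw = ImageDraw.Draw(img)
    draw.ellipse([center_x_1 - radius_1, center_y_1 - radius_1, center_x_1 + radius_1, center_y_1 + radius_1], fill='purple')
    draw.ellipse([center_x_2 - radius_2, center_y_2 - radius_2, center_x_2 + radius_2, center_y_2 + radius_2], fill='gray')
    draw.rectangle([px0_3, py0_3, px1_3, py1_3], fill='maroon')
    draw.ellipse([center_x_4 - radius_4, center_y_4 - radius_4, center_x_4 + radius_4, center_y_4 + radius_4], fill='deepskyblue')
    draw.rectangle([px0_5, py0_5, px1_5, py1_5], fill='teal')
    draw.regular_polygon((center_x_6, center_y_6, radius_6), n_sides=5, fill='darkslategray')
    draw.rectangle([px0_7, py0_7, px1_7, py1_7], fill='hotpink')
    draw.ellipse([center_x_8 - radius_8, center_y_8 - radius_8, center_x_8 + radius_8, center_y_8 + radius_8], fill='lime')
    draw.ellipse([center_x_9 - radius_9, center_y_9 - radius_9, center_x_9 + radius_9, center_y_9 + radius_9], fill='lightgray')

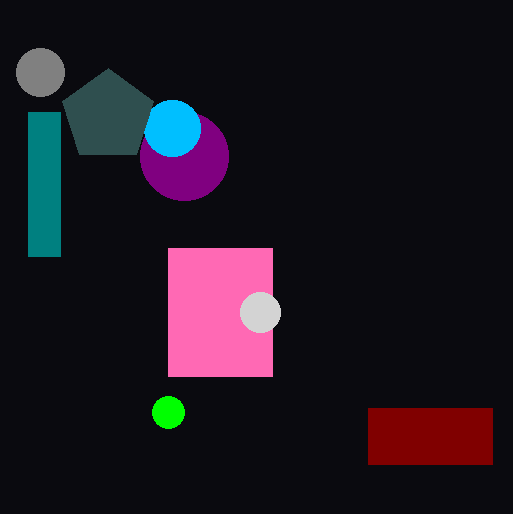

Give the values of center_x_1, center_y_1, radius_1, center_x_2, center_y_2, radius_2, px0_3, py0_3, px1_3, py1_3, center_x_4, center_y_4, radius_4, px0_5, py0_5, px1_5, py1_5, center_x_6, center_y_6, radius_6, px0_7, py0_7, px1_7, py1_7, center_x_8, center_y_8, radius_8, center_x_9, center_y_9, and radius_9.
center_x_1 = 184
center_y_1 = 156
radius_1 = 44
center_x_2 = 40
center_y_2 = 72
radius_2 = 24
px0_3 = 368
py0_3 = 408
px1_3 = 492
py1_3 = 464
center_x_4 = 172
center_y_4 = 128
radius_4 = 28
px0_5 = 28
py0_5 = 112
px1_5 = 60
py1_5 = 256
center_x_6 = 108
center_y_6 = 116
radius_6 = 48
px0_7 = 168
py0_7 = 248
px1_7 = 272
py1_7 = 376
center_x_8 = 168
center_y_8 = 412
radius_8 = 16
center_x_9 = 260
center_y_9 = 312
radius_9 = 20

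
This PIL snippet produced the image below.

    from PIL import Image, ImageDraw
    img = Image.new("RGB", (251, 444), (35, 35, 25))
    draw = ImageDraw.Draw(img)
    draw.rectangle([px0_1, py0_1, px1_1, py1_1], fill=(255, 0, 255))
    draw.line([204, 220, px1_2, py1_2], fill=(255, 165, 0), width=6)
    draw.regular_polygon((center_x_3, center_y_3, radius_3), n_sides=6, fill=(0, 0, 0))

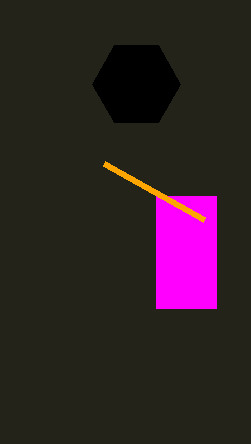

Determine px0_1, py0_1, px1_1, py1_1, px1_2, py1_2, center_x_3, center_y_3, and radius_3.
px0_1 = 156, py0_1 = 196, px1_1 = 216, py1_1 = 308, px1_2 = 104, py1_2 = 164, center_x_3 = 136, center_y_3 = 84, radius_3 = 44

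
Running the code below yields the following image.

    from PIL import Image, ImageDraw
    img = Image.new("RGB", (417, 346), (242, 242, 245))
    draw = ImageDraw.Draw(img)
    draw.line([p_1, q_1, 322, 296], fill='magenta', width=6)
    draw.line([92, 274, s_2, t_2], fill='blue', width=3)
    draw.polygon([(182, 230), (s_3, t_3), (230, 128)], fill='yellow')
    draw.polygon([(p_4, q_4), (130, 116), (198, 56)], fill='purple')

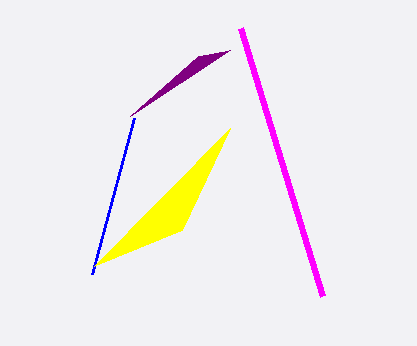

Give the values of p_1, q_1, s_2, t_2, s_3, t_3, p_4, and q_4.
p_1 = 240; q_1 = 28; s_2 = 134; t_2 = 118; s_3 = 94; t_3 = 266; p_4 = 230; q_4 = 50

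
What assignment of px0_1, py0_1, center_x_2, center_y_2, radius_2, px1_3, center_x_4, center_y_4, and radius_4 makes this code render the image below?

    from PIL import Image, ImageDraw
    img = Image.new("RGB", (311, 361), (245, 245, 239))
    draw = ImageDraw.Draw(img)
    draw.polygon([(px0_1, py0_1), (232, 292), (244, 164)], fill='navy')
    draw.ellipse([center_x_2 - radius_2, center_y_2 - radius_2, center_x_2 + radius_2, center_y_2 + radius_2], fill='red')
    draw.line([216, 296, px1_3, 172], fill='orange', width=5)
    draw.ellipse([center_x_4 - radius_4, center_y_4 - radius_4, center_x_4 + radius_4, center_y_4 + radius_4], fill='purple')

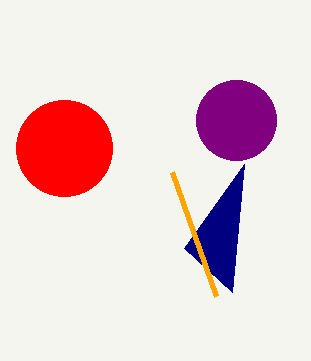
px0_1 = 184
py0_1 = 248
center_x_2 = 64
center_y_2 = 148
radius_2 = 48
px1_3 = 172
center_x_4 = 236
center_y_4 = 120
radius_4 = 40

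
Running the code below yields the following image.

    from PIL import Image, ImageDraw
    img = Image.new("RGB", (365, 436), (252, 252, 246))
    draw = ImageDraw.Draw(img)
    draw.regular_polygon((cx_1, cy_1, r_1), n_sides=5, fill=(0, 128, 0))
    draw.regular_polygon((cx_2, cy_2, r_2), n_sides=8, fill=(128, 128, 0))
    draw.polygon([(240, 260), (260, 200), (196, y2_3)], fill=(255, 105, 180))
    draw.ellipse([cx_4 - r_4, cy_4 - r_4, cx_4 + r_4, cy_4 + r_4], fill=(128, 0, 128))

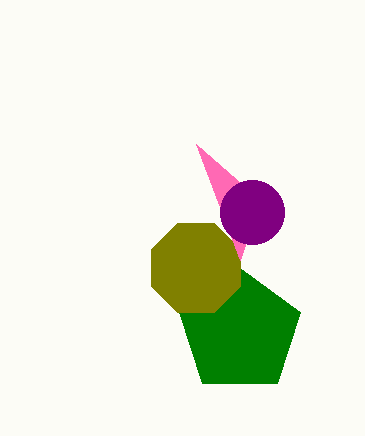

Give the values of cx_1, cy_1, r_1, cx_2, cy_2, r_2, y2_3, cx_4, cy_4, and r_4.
cx_1 = 240
cy_1 = 332
r_1 = 64
cx_2 = 196
cy_2 = 268
r_2 = 48
y2_3 = 144
cx_4 = 252
cy_4 = 212
r_4 = 32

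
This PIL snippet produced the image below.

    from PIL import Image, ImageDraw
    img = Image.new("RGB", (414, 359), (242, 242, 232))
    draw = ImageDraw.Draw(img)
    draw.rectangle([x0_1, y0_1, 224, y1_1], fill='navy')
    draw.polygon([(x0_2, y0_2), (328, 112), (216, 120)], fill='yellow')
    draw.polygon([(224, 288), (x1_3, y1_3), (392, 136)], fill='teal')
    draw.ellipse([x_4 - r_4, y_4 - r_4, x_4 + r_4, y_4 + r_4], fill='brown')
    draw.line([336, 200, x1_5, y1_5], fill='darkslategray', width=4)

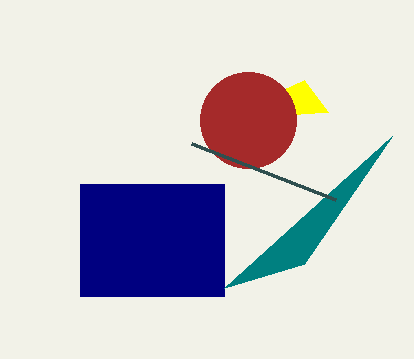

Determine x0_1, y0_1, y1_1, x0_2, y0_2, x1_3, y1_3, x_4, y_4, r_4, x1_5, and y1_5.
x0_1 = 80
y0_1 = 184
y1_1 = 296
x0_2 = 304
y0_2 = 80
x1_3 = 304
y1_3 = 264
x_4 = 248
y_4 = 120
r_4 = 48
x1_5 = 192
y1_5 = 144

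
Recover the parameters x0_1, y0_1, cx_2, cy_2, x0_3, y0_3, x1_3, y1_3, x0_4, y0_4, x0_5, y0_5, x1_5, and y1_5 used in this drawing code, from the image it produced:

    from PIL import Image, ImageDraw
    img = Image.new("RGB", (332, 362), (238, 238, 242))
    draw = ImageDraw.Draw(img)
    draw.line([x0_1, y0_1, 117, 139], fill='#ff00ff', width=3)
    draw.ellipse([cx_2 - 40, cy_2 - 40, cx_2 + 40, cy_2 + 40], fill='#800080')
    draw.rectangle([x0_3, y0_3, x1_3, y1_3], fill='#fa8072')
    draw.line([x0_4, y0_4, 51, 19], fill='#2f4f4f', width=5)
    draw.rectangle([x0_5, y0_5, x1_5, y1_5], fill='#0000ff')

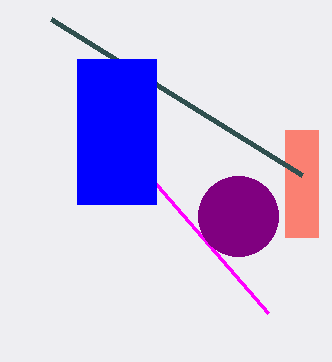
x0_1 = 268
y0_1 = 313
cx_2 = 238
cy_2 = 216
x0_3 = 285
y0_3 = 130
x1_3 = 318
y1_3 = 237
x0_4 = 302
y0_4 = 175
x0_5 = 77
y0_5 = 59
x1_5 = 156
y1_5 = 204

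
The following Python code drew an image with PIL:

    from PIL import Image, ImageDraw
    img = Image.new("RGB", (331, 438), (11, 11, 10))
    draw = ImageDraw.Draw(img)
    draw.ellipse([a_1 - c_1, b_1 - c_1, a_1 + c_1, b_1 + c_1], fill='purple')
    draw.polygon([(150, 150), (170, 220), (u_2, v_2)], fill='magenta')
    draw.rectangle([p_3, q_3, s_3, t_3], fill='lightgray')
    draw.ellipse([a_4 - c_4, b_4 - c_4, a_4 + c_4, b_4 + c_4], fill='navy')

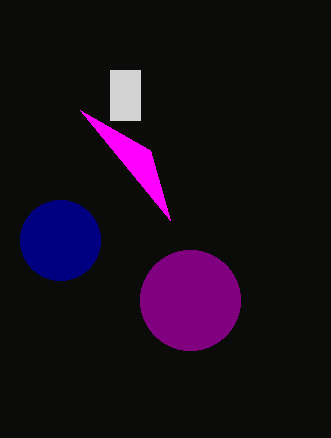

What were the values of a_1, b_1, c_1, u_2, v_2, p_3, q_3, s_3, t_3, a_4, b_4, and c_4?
a_1 = 190
b_1 = 300
c_1 = 50
u_2 = 80
v_2 = 110
p_3 = 110
q_3 = 70
s_3 = 140
t_3 = 120
a_4 = 60
b_4 = 240
c_4 = 40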